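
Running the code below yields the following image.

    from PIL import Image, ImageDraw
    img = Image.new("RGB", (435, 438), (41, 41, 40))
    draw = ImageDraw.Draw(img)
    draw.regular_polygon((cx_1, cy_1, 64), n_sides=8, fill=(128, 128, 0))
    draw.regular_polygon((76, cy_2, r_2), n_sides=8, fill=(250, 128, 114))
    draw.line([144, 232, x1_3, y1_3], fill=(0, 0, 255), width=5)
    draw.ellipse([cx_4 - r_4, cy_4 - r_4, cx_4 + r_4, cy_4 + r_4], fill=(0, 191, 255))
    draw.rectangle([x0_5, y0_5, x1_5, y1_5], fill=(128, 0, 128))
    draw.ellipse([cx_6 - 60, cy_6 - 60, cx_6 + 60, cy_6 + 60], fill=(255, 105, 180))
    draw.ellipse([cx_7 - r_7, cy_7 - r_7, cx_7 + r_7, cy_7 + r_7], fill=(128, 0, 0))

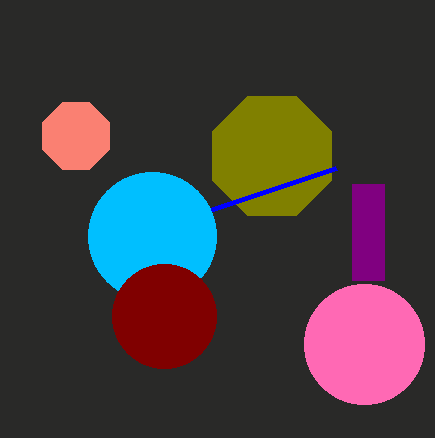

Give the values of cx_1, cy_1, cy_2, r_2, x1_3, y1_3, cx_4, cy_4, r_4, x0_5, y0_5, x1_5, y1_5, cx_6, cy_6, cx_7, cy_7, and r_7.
cx_1 = 272
cy_1 = 156
cy_2 = 136
r_2 = 36
x1_3 = 336
y1_3 = 168
cx_4 = 152
cy_4 = 236
r_4 = 64
x0_5 = 352
y0_5 = 184
x1_5 = 384
y1_5 = 280
cx_6 = 364
cy_6 = 344
cx_7 = 164
cy_7 = 316
r_7 = 52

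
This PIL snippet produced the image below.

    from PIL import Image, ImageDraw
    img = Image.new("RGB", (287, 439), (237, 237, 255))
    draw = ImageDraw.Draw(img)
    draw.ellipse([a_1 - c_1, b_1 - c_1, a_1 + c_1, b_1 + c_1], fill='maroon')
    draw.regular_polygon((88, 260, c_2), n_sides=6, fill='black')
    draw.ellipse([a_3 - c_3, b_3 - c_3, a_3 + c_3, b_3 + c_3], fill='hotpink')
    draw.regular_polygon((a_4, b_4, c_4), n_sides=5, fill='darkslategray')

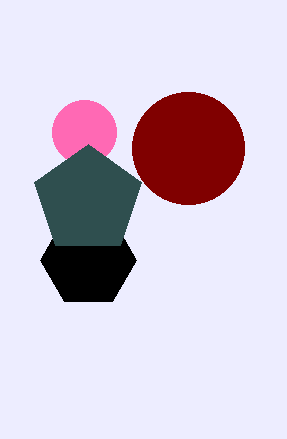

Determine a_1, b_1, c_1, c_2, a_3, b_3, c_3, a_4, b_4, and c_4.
a_1 = 188; b_1 = 148; c_1 = 56; c_2 = 48; a_3 = 84; b_3 = 132; c_3 = 32; a_4 = 88; b_4 = 200; c_4 = 56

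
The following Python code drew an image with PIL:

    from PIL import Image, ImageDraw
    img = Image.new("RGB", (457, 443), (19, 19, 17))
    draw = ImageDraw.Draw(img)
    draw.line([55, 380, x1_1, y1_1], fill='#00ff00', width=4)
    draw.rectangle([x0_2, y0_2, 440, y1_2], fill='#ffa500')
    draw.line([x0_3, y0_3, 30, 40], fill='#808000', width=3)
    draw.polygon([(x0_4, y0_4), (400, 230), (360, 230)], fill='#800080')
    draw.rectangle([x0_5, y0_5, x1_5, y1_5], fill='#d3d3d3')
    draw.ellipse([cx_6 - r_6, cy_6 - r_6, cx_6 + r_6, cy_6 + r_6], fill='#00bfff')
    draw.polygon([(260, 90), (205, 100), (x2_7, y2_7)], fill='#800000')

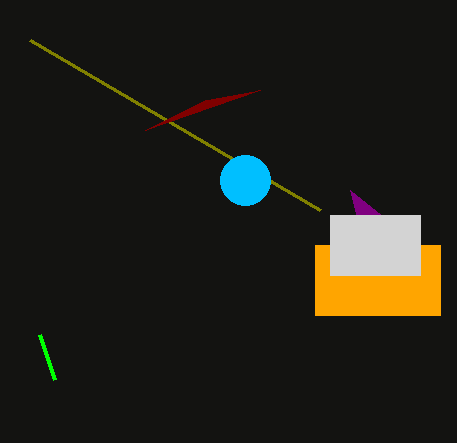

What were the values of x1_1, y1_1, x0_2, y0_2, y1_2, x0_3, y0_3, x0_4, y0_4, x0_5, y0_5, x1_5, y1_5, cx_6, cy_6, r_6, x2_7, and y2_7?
x1_1 = 40
y1_1 = 335
x0_2 = 315
y0_2 = 245
y1_2 = 315
x0_3 = 320
y0_3 = 210
x0_4 = 350
y0_4 = 190
x0_5 = 330
y0_5 = 215
x1_5 = 420
y1_5 = 275
cx_6 = 245
cy_6 = 180
r_6 = 25
x2_7 = 145
y2_7 = 130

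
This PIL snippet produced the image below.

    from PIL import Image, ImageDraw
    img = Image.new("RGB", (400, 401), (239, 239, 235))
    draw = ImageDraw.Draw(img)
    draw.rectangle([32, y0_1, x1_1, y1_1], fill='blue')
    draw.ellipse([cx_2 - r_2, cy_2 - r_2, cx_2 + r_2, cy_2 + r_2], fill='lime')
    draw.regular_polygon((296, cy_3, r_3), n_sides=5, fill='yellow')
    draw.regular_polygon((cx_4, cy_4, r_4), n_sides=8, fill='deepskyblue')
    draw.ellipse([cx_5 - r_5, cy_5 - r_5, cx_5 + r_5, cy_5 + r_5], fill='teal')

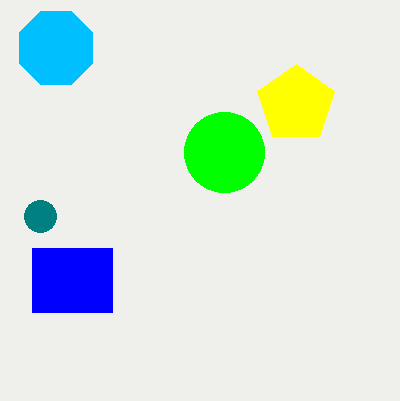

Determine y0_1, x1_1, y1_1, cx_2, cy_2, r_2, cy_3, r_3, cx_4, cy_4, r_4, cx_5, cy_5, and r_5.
y0_1 = 248
x1_1 = 112
y1_1 = 312
cx_2 = 224
cy_2 = 152
r_2 = 40
cy_3 = 104
r_3 = 40
cx_4 = 56
cy_4 = 48
r_4 = 40
cx_5 = 40
cy_5 = 216
r_5 = 16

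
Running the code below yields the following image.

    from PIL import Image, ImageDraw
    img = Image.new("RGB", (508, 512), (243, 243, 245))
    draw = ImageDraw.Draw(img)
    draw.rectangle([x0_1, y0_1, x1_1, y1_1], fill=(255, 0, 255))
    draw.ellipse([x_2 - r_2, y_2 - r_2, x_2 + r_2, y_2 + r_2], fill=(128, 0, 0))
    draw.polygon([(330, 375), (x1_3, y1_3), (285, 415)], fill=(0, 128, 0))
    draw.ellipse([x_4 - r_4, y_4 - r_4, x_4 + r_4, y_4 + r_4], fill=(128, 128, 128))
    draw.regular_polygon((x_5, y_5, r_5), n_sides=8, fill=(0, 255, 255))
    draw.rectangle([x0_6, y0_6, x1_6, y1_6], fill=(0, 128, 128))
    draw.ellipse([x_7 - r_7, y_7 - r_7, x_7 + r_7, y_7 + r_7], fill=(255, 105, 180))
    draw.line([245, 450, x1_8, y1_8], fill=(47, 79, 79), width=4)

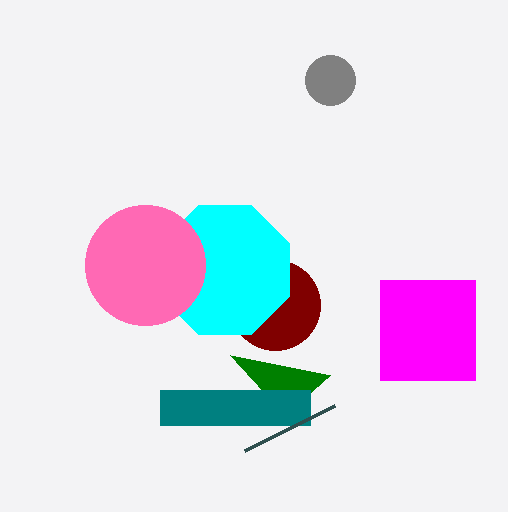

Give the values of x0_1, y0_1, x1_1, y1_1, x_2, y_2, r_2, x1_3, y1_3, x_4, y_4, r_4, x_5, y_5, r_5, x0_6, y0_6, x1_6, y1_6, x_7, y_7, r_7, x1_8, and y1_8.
x0_1 = 380, y0_1 = 280, x1_1 = 475, y1_1 = 380, x_2 = 275, y_2 = 305, r_2 = 45, x1_3 = 230, y1_3 = 355, x_4 = 330, y_4 = 80, r_4 = 25, x_5 = 225, y_5 = 270, r_5 = 70, x0_6 = 160, y0_6 = 390, x1_6 = 310, y1_6 = 425, x_7 = 145, y_7 = 265, r_7 = 60, x1_8 = 335, y1_8 = 405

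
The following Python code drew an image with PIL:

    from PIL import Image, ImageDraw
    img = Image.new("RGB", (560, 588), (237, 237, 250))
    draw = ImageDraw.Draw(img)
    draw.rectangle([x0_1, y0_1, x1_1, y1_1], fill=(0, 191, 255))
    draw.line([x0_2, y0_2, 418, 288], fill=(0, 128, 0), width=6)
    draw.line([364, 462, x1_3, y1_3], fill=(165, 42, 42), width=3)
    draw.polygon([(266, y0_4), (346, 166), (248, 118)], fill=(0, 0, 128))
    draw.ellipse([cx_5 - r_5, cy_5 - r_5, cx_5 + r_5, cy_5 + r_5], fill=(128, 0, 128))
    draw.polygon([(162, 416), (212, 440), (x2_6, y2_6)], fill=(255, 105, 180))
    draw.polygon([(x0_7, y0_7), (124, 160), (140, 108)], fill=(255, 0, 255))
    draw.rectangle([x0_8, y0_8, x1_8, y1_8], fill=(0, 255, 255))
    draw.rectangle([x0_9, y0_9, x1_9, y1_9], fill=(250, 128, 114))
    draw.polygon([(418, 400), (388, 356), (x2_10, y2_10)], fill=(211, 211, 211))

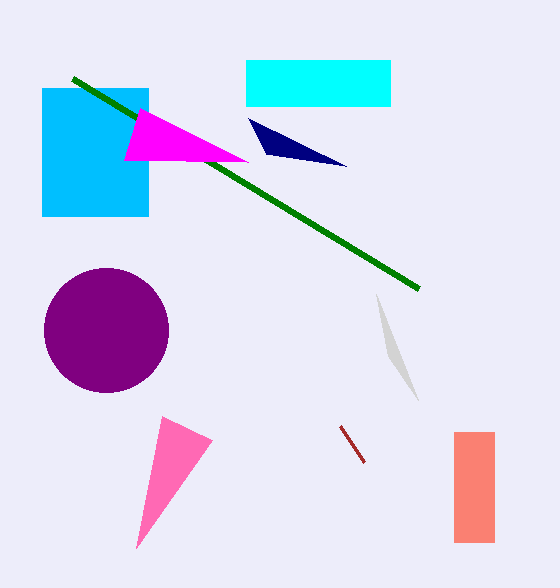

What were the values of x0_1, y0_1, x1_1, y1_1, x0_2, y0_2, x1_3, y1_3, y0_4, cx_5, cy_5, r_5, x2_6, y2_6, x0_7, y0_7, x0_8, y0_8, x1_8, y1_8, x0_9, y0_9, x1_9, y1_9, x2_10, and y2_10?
x0_1 = 42
y0_1 = 88
x1_1 = 148
y1_1 = 216
x0_2 = 72
y0_2 = 78
x1_3 = 340
y1_3 = 426
y0_4 = 154
cx_5 = 106
cy_5 = 330
r_5 = 62
x2_6 = 136
y2_6 = 548
x0_7 = 248
y0_7 = 162
x0_8 = 246
y0_8 = 60
x1_8 = 390
y1_8 = 106
x0_9 = 454
y0_9 = 432
x1_9 = 494
y1_9 = 542
x2_10 = 376
y2_10 = 294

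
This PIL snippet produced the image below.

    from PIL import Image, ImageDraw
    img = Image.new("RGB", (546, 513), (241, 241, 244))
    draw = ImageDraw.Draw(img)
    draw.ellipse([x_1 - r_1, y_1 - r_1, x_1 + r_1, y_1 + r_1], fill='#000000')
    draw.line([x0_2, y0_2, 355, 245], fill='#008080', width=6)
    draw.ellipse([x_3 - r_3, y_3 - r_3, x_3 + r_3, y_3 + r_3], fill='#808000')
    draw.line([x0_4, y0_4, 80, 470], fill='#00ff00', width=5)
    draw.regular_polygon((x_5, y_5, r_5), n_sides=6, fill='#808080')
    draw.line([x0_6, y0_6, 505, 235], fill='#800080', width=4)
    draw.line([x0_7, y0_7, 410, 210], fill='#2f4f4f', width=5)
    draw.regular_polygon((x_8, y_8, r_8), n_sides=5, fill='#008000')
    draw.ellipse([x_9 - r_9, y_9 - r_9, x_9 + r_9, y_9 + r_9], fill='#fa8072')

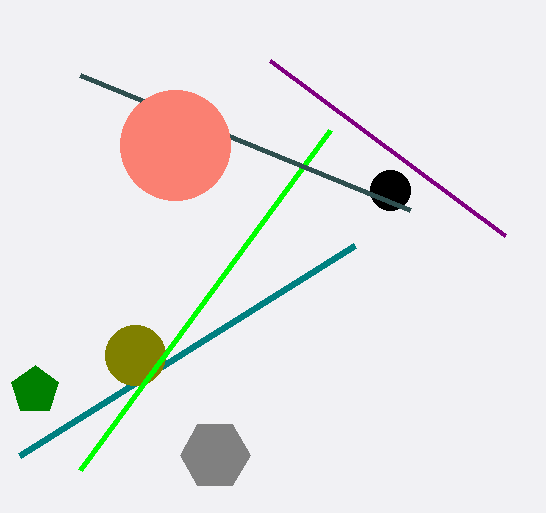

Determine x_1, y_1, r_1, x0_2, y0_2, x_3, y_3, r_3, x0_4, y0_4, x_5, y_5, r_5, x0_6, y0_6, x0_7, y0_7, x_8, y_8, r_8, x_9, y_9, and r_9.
x_1 = 390, y_1 = 190, r_1 = 20, x0_2 = 20, y0_2 = 455, x_3 = 135, y_3 = 355, r_3 = 30, x0_4 = 330, y0_4 = 130, x_5 = 215, y_5 = 455, r_5 = 35, x0_6 = 270, y0_6 = 60, x0_7 = 80, y0_7 = 75, x_8 = 35, y_8 = 390, r_8 = 25, x_9 = 175, y_9 = 145, r_9 = 55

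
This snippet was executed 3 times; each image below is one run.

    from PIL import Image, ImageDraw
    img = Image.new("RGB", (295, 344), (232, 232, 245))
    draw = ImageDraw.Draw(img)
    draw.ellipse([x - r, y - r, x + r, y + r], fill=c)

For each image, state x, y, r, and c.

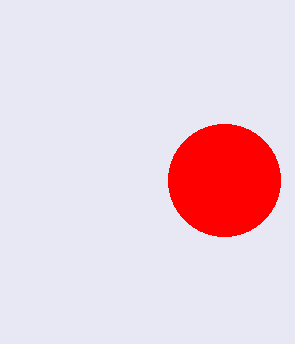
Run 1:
x = 224, y = 180, r = 56, c = 'red'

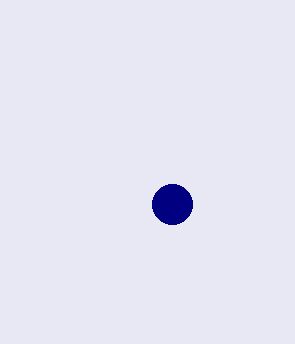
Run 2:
x = 172, y = 204, r = 20, c = 'navy'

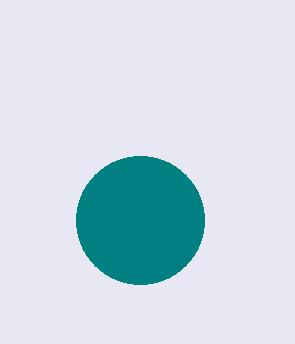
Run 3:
x = 140; y = 220; r = 64; c = 'teal'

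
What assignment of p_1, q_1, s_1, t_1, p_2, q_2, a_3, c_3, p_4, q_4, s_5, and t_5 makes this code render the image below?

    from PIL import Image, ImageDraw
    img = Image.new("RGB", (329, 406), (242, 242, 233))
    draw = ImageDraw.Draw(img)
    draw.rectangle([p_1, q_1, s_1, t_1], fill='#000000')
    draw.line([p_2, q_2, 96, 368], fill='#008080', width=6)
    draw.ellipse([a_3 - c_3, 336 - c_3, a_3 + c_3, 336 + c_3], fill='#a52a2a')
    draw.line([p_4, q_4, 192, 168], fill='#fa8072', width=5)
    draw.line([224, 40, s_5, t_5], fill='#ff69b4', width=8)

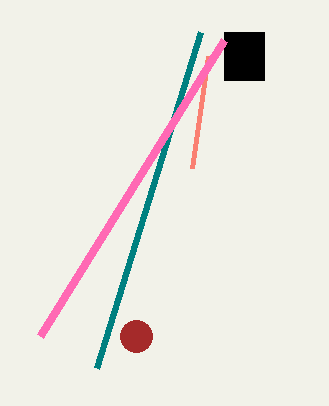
p_1 = 224, q_1 = 32, s_1 = 264, t_1 = 80, p_2 = 200, q_2 = 32, a_3 = 136, c_3 = 16, p_4 = 208, q_4 = 56, s_5 = 40, t_5 = 336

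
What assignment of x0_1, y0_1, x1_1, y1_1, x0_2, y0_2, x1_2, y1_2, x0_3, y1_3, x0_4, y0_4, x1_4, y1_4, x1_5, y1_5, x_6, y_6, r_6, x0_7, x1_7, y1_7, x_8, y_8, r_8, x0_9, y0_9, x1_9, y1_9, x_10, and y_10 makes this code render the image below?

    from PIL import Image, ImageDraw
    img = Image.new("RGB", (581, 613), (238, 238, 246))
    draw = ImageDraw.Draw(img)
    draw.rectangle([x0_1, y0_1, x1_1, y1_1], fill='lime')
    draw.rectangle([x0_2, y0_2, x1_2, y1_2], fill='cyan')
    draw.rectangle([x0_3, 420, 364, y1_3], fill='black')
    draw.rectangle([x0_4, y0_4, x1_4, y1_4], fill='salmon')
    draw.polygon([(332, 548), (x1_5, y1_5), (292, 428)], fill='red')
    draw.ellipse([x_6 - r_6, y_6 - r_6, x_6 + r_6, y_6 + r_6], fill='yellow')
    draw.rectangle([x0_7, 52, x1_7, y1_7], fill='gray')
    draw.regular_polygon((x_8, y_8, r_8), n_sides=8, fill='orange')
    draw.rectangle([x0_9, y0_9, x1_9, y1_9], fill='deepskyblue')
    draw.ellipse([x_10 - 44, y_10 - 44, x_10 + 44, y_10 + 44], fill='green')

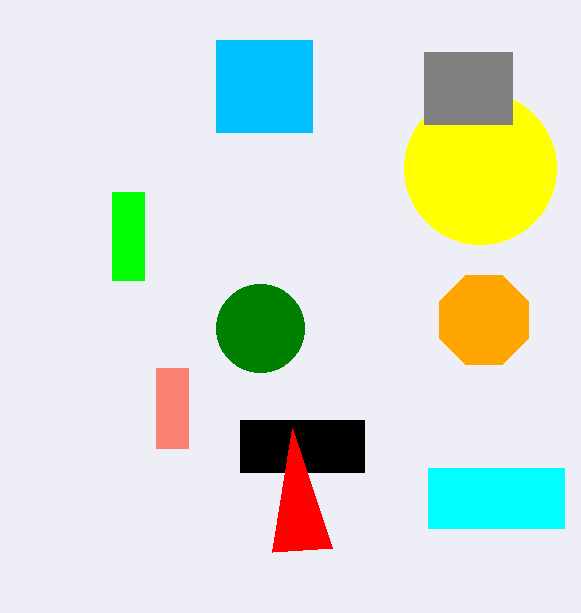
x0_1 = 112, y0_1 = 192, x1_1 = 144, y1_1 = 280, x0_2 = 428, y0_2 = 468, x1_2 = 564, y1_2 = 528, x0_3 = 240, y1_3 = 472, x0_4 = 156, y0_4 = 368, x1_4 = 188, y1_4 = 448, x1_5 = 272, y1_5 = 552, x_6 = 480, y_6 = 168, r_6 = 76, x0_7 = 424, x1_7 = 512, y1_7 = 124, x_8 = 484, y_8 = 320, r_8 = 48, x0_9 = 216, y0_9 = 40, x1_9 = 312, y1_9 = 132, x_10 = 260, y_10 = 328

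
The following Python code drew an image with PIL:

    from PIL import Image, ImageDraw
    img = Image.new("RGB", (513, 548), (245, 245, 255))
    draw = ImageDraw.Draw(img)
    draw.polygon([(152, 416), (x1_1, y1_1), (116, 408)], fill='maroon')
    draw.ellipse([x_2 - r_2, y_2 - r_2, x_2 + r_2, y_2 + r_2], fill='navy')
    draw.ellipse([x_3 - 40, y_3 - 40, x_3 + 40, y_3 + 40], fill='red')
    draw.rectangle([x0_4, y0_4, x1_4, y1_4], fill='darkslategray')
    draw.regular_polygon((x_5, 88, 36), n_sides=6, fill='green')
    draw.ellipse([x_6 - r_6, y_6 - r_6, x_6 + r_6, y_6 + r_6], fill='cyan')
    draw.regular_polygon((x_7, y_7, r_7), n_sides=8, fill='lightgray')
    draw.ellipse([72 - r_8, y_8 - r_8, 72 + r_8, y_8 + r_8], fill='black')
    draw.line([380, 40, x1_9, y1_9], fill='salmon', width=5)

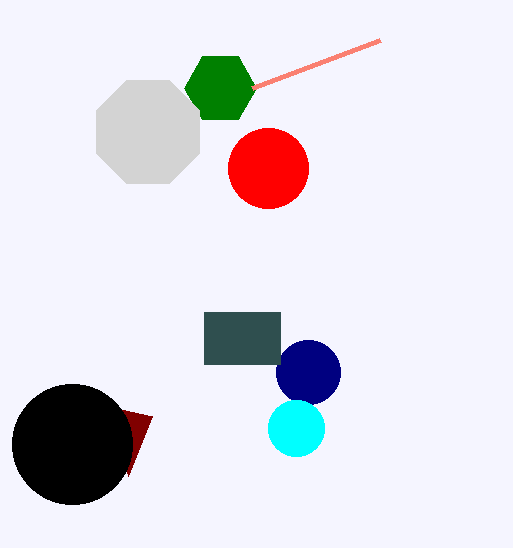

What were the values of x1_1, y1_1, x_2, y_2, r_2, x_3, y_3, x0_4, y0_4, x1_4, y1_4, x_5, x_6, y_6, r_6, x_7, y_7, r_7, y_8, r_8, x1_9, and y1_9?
x1_1 = 128; y1_1 = 476; x_2 = 308; y_2 = 372; r_2 = 32; x_3 = 268; y_3 = 168; x0_4 = 204; y0_4 = 312; x1_4 = 280; y1_4 = 364; x_5 = 220; x_6 = 296; y_6 = 428; r_6 = 28; x_7 = 148; y_7 = 132; r_7 = 56; y_8 = 444; r_8 = 60; x1_9 = 252; y1_9 = 88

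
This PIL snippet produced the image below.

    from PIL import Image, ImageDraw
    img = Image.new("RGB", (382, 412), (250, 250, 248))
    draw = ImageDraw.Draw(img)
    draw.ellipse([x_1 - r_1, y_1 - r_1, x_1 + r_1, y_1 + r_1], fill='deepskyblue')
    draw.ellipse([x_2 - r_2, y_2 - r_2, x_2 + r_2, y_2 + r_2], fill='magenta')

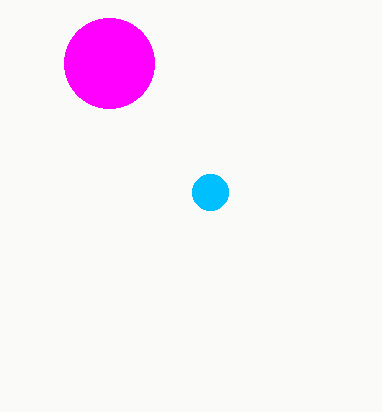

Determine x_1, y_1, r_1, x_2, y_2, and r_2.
x_1 = 210
y_1 = 192
r_1 = 18
x_2 = 109
y_2 = 63
r_2 = 45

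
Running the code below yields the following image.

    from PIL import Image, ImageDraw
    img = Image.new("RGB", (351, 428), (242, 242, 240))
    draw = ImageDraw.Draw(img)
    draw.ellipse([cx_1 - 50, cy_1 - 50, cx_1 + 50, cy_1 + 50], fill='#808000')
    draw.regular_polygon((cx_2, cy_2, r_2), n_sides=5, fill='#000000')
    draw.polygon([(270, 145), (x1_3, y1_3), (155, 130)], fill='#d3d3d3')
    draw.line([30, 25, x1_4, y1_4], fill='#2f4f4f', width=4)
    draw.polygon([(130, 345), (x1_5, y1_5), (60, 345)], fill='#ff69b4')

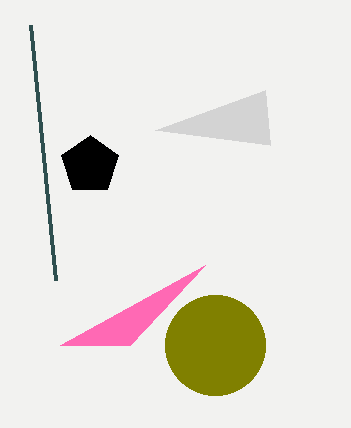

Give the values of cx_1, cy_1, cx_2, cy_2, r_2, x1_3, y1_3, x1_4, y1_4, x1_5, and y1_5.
cx_1 = 215, cy_1 = 345, cx_2 = 90, cy_2 = 165, r_2 = 30, x1_3 = 265, y1_3 = 90, x1_4 = 55, y1_4 = 280, x1_5 = 205, y1_5 = 265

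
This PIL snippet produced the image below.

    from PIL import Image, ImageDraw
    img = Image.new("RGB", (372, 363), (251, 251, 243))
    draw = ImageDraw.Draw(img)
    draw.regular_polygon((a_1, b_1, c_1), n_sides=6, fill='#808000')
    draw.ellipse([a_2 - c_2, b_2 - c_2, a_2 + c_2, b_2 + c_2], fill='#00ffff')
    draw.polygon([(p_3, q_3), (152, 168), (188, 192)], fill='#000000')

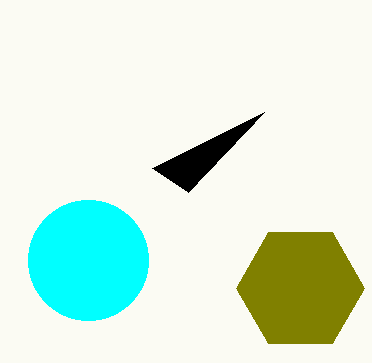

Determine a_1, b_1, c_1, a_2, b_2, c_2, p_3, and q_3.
a_1 = 300; b_1 = 288; c_1 = 64; a_2 = 88; b_2 = 260; c_2 = 60; p_3 = 264; q_3 = 112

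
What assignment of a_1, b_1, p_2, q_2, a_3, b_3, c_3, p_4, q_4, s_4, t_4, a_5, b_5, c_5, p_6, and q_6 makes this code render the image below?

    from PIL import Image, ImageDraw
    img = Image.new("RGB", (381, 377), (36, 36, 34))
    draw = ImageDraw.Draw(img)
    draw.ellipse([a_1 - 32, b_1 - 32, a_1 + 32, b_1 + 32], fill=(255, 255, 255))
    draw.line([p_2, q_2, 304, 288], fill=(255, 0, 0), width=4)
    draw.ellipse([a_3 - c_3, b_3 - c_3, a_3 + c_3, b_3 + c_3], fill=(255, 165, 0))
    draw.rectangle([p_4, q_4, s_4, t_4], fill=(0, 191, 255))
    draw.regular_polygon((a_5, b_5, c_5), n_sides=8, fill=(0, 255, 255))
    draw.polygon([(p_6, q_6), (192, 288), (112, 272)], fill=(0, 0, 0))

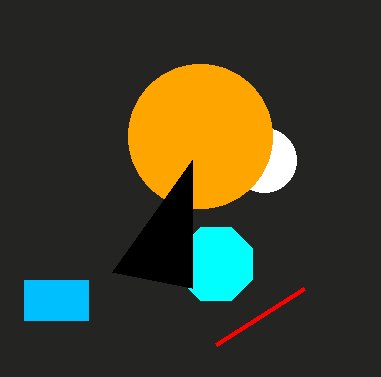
a_1 = 264; b_1 = 160; p_2 = 216; q_2 = 344; a_3 = 200; b_3 = 136; c_3 = 72; p_4 = 24; q_4 = 280; s_4 = 88; t_4 = 320; a_5 = 216; b_5 = 264; c_5 = 40; p_6 = 192; q_6 = 160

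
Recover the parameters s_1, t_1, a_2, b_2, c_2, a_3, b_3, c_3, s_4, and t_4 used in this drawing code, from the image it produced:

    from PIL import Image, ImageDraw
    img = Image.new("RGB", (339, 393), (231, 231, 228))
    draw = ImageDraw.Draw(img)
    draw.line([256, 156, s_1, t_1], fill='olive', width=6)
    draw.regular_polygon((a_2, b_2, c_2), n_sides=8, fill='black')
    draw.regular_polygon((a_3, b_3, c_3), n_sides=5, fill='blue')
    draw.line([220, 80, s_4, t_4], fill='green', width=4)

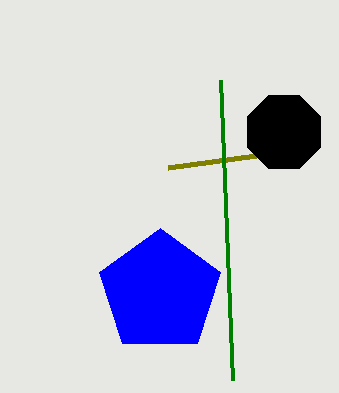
s_1 = 168; t_1 = 168; a_2 = 284; b_2 = 132; c_2 = 40; a_3 = 160; b_3 = 292; c_3 = 64; s_4 = 232; t_4 = 380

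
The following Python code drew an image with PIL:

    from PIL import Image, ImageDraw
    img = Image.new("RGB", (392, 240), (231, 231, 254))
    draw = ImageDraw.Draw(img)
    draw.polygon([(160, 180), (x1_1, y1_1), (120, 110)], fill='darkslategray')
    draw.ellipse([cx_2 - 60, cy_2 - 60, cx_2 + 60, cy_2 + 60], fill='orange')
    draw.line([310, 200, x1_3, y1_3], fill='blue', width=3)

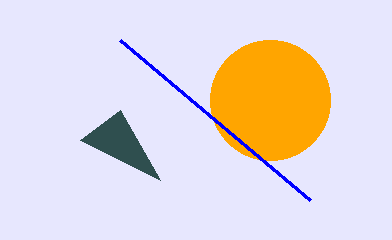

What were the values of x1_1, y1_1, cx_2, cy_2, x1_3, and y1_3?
x1_1 = 80
y1_1 = 140
cx_2 = 270
cy_2 = 100
x1_3 = 120
y1_3 = 40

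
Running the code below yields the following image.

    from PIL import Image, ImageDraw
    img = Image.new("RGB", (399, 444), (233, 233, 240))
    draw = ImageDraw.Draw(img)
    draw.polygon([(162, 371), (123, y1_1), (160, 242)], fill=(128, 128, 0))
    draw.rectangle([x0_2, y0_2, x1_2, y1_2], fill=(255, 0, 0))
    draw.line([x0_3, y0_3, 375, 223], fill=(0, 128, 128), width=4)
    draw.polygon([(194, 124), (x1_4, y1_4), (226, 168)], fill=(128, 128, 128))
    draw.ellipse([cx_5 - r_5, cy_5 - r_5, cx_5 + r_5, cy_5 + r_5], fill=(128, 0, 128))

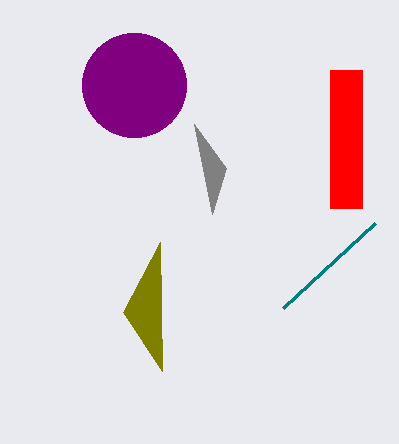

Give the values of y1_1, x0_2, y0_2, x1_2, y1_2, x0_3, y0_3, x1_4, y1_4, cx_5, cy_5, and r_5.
y1_1 = 312, x0_2 = 330, y0_2 = 70, x1_2 = 362, y1_2 = 208, x0_3 = 283, y0_3 = 308, x1_4 = 212, y1_4 = 214, cx_5 = 134, cy_5 = 85, r_5 = 52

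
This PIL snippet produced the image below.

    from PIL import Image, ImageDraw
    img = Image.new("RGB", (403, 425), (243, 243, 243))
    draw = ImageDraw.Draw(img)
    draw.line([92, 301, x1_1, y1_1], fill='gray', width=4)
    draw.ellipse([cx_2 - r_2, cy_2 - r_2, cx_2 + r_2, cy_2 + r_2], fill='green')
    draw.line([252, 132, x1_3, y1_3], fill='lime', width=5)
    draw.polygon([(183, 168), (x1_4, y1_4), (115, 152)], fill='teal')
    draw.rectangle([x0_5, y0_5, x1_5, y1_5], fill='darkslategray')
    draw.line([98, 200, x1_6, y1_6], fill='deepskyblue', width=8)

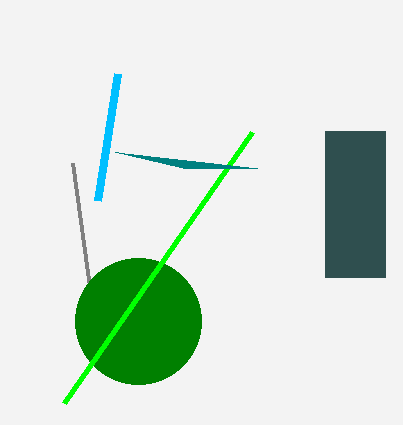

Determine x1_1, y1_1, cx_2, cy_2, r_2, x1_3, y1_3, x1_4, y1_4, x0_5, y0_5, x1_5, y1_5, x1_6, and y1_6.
x1_1 = 73
y1_1 = 163
cx_2 = 138
cy_2 = 321
r_2 = 63
x1_3 = 64
y1_3 = 403
x1_4 = 257
y1_4 = 168
x0_5 = 325
y0_5 = 131
x1_5 = 385
y1_5 = 277
x1_6 = 118
y1_6 = 73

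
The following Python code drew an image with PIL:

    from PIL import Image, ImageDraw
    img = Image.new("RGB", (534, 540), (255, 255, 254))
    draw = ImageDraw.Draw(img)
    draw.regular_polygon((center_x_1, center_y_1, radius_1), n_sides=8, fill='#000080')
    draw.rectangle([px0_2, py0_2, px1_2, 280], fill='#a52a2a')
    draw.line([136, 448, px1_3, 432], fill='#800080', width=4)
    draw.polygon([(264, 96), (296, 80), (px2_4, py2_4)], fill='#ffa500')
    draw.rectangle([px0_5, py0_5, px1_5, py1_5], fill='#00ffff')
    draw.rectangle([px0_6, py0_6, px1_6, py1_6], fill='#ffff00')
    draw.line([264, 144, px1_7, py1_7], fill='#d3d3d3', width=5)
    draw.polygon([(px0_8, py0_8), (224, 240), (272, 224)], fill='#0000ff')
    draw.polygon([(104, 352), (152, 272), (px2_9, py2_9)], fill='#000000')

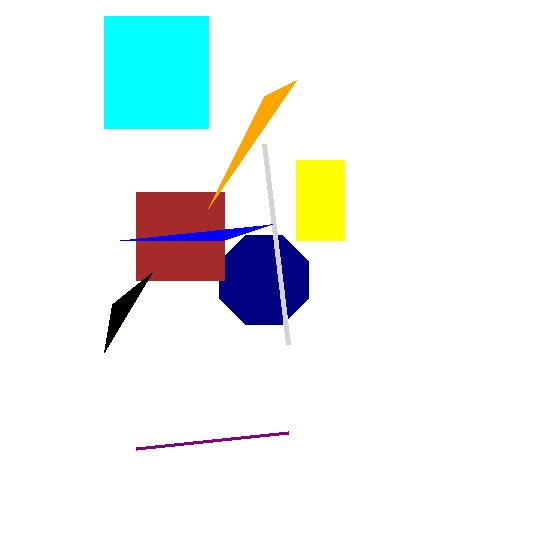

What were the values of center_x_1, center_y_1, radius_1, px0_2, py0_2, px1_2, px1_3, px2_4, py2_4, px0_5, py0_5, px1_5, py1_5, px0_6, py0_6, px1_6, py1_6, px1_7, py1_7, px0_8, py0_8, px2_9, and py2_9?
center_x_1 = 264
center_y_1 = 280
radius_1 = 48
px0_2 = 136
py0_2 = 192
px1_2 = 224
px1_3 = 288
px2_4 = 208
py2_4 = 208
px0_5 = 104
py0_5 = 16
px1_5 = 208
py1_5 = 128
px0_6 = 296
py0_6 = 160
px1_6 = 344
py1_6 = 240
px1_7 = 288
py1_7 = 344
px0_8 = 120
py0_8 = 240
px2_9 = 112
py2_9 = 304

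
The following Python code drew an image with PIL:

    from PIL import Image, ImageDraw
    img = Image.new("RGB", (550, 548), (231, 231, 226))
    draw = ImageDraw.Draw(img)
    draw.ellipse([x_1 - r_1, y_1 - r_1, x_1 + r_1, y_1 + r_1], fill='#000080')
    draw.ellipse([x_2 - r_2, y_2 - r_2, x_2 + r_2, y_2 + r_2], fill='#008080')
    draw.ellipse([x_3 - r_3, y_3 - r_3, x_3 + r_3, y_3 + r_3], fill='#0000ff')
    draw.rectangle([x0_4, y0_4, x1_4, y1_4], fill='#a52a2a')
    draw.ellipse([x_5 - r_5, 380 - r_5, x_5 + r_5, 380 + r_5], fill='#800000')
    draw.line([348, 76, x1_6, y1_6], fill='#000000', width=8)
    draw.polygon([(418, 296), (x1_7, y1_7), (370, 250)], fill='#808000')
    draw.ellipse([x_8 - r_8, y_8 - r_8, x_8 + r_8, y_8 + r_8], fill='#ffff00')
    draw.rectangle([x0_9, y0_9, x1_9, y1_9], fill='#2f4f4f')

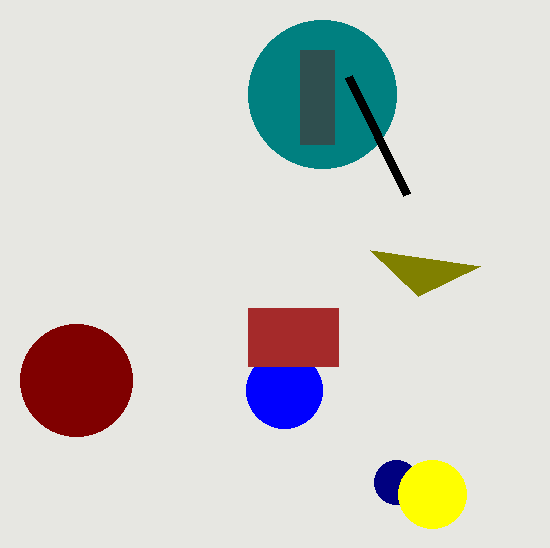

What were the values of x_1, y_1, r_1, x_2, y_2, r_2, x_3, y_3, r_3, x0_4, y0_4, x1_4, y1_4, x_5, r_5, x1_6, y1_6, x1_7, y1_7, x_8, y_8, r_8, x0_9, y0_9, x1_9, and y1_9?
x_1 = 396; y_1 = 482; r_1 = 22; x_2 = 322; y_2 = 94; r_2 = 74; x_3 = 284; y_3 = 390; r_3 = 38; x0_4 = 248; y0_4 = 308; x1_4 = 338; y1_4 = 366; x_5 = 76; r_5 = 56; x1_6 = 406; y1_6 = 194; x1_7 = 480; y1_7 = 266; x_8 = 432; y_8 = 494; r_8 = 34; x0_9 = 300; y0_9 = 50; x1_9 = 334; y1_9 = 144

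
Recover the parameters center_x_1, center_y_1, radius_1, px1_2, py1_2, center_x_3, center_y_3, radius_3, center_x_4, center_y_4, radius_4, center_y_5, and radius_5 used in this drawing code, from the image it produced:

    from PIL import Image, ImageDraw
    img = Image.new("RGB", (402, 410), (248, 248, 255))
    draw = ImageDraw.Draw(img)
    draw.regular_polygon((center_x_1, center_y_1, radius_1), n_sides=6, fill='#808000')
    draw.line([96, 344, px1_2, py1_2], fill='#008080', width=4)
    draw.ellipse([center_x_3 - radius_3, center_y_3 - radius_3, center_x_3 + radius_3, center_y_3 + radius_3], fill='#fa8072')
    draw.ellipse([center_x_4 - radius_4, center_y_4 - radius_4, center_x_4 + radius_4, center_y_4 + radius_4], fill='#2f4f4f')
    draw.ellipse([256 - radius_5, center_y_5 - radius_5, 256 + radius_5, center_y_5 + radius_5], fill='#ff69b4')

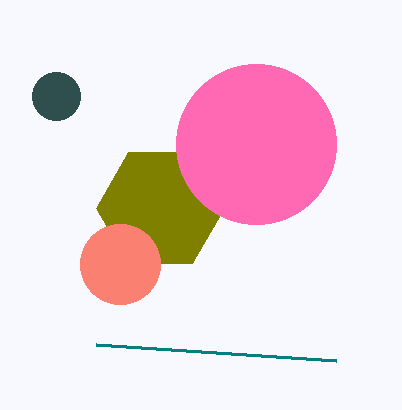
center_x_1 = 160
center_y_1 = 208
radius_1 = 64
px1_2 = 336
py1_2 = 360
center_x_3 = 120
center_y_3 = 264
radius_3 = 40
center_x_4 = 56
center_y_4 = 96
radius_4 = 24
center_y_5 = 144
radius_5 = 80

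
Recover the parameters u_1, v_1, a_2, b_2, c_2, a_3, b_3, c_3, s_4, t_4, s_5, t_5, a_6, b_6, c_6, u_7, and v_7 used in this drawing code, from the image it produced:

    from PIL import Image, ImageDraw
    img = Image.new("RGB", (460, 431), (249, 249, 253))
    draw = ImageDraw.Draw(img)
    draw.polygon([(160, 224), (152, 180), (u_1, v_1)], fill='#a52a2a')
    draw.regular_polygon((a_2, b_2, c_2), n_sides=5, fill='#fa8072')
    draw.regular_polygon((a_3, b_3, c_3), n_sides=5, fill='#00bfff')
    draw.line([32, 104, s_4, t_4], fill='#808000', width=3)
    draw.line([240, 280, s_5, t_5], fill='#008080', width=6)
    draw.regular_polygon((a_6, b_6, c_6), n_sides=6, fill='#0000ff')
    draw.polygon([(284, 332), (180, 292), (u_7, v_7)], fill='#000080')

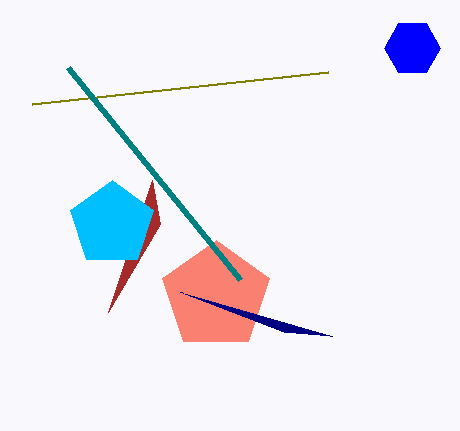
u_1 = 108
v_1 = 312
a_2 = 216
b_2 = 296
c_2 = 56
a_3 = 112
b_3 = 224
c_3 = 44
s_4 = 328
t_4 = 72
s_5 = 68
t_5 = 68
a_6 = 412
b_6 = 48
c_6 = 28
u_7 = 332
v_7 = 336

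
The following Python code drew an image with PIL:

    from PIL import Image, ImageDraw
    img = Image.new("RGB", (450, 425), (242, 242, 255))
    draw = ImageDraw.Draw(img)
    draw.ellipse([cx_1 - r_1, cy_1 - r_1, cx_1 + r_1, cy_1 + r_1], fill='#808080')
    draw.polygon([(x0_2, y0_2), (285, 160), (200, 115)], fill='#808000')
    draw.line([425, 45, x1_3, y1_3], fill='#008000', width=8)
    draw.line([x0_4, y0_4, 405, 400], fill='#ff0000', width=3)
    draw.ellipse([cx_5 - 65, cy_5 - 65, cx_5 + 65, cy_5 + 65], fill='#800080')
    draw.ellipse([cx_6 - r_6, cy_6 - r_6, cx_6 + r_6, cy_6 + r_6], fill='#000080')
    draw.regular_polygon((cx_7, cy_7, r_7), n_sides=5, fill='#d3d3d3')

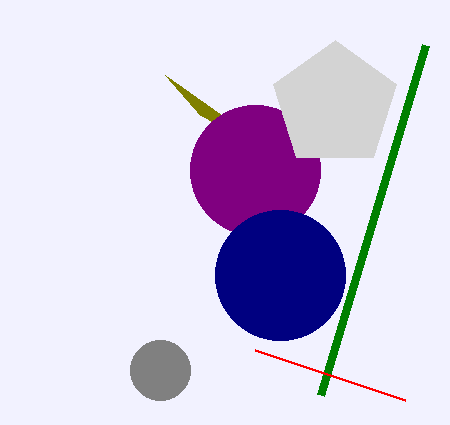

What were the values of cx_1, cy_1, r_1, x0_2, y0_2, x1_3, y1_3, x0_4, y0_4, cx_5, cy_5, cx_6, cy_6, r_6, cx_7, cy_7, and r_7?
cx_1 = 160, cy_1 = 370, r_1 = 30, x0_2 = 165, y0_2 = 75, x1_3 = 320, y1_3 = 395, x0_4 = 255, y0_4 = 350, cx_5 = 255, cy_5 = 170, cx_6 = 280, cy_6 = 275, r_6 = 65, cx_7 = 335, cy_7 = 105, r_7 = 65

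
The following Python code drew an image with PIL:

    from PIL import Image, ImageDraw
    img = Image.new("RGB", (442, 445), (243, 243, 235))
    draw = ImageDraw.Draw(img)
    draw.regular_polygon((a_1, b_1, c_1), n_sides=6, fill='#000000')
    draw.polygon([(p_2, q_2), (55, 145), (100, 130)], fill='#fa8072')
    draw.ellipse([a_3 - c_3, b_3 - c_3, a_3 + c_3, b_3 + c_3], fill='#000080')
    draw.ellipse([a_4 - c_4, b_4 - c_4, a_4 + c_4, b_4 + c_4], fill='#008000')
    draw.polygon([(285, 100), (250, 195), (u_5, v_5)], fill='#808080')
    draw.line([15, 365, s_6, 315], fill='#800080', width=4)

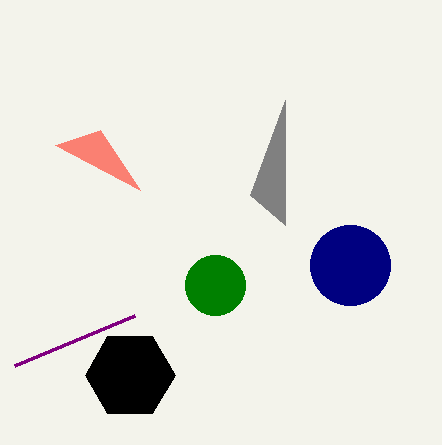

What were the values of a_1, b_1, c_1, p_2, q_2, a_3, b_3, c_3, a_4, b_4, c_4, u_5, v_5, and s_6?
a_1 = 130; b_1 = 375; c_1 = 45; p_2 = 140; q_2 = 190; a_3 = 350; b_3 = 265; c_3 = 40; a_4 = 215; b_4 = 285; c_4 = 30; u_5 = 285; v_5 = 225; s_6 = 135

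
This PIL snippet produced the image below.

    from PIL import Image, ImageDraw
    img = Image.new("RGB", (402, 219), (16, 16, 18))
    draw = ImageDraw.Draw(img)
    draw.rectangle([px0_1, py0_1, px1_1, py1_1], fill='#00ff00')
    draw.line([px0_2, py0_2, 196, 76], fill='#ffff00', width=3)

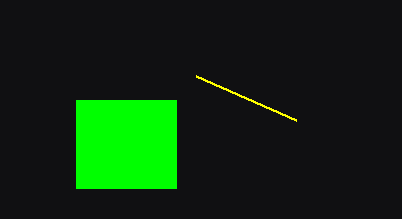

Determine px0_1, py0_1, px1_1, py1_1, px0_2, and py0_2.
px0_1 = 76, py0_1 = 100, px1_1 = 176, py1_1 = 188, px0_2 = 296, py0_2 = 120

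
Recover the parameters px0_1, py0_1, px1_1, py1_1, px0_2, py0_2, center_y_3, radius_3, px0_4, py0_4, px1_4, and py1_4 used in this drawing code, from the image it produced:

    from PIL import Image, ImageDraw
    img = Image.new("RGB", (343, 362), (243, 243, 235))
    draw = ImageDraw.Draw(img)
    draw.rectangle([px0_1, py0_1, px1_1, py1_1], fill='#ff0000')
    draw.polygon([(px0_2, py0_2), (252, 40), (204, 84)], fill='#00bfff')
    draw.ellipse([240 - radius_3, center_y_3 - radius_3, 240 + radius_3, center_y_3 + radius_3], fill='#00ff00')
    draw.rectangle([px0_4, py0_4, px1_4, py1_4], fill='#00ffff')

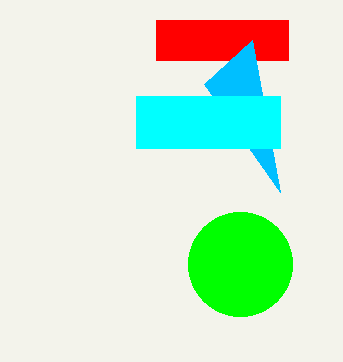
px0_1 = 156, py0_1 = 20, px1_1 = 288, py1_1 = 60, px0_2 = 280, py0_2 = 192, center_y_3 = 264, radius_3 = 52, px0_4 = 136, py0_4 = 96, px1_4 = 280, py1_4 = 148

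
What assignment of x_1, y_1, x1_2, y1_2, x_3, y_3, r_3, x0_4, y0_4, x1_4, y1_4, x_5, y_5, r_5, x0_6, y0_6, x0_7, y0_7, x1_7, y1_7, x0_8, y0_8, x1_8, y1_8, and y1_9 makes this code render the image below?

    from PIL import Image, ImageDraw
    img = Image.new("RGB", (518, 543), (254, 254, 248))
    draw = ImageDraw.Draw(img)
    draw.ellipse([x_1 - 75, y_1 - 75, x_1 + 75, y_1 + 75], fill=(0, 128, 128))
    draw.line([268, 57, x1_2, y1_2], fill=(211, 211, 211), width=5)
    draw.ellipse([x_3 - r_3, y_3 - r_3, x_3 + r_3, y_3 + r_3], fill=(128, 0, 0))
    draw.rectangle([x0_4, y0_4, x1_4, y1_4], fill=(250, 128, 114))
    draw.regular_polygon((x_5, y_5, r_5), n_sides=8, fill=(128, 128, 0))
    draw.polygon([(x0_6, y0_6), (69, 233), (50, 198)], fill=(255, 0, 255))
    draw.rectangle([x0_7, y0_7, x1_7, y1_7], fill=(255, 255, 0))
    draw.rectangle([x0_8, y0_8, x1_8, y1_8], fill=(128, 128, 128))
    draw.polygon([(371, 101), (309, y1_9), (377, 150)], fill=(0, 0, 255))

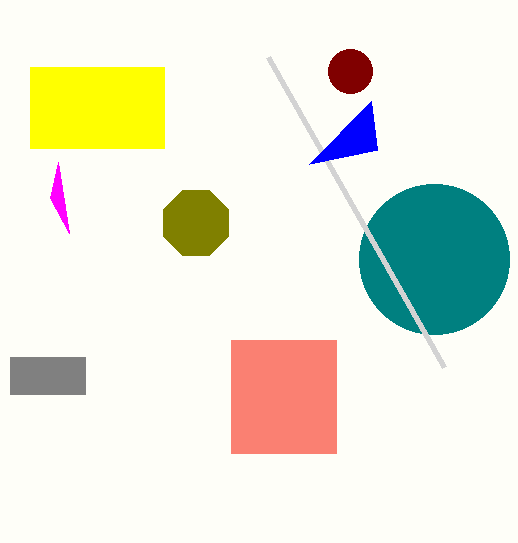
x_1 = 434; y_1 = 259; x1_2 = 444; y1_2 = 367; x_3 = 350; y_3 = 71; r_3 = 22; x0_4 = 231; y0_4 = 340; x1_4 = 336; y1_4 = 453; x_5 = 196; y_5 = 223; r_5 = 35; x0_6 = 58; y0_6 = 162; x0_7 = 30; y0_7 = 67; x1_7 = 164; y1_7 = 148; x0_8 = 10; y0_8 = 357; x1_8 = 85; y1_8 = 394; y1_9 = 164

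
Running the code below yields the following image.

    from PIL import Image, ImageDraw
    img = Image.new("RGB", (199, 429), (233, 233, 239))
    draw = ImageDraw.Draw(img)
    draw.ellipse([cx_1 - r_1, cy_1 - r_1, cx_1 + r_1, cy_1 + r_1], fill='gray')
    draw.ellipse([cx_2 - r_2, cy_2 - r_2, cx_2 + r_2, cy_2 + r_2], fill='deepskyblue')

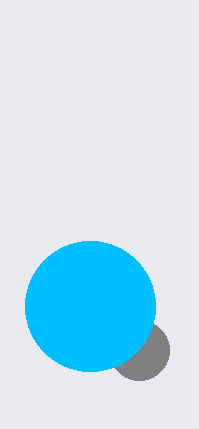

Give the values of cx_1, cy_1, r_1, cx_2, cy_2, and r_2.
cx_1 = 139
cy_1 = 350
r_1 = 30
cx_2 = 90
cy_2 = 306
r_2 = 65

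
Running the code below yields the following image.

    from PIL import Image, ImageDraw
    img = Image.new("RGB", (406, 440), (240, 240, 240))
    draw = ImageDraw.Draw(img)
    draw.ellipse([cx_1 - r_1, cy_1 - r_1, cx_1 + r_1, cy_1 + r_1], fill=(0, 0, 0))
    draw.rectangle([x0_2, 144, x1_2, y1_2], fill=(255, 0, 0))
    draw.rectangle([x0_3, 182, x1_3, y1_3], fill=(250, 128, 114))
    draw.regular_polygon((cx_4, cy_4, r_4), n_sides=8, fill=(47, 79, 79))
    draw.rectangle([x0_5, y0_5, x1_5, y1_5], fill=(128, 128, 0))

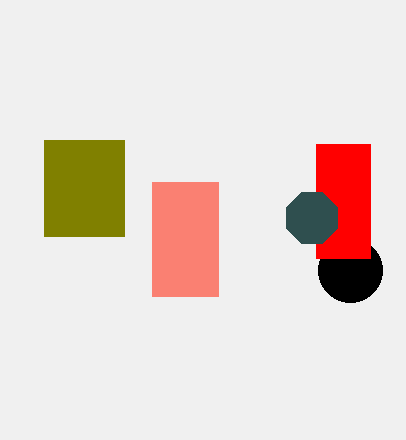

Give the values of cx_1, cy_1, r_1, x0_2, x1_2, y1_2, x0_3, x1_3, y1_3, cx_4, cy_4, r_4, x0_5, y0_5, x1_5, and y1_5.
cx_1 = 350; cy_1 = 270; r_1 = 32; x0_2 = 316; x1_2 = 370; y1_2 = 258; x0_3 = 152; x1_3 = 218; y1_3 = 296; cx_4 = 312; cy_4 = 218; r_4 = 28; x0_5 = 44; y0_5 = 140; x1_5 = 124; y1_5 = 236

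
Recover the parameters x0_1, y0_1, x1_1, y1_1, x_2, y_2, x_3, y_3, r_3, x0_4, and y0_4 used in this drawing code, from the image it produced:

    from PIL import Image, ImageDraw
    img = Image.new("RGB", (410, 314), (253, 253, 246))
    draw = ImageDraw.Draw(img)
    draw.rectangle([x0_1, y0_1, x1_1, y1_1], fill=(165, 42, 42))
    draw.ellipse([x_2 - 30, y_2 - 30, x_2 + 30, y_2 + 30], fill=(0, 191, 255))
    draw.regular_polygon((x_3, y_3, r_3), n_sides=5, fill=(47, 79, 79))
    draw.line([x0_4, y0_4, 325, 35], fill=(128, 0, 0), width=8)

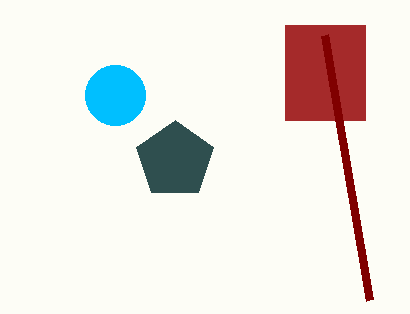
x0_1 = 285, y0_1 = 25, x1_1 = 365, y1_1 = 120, x_2 = 115, y_2 = 95, x_3 = 175, y_3 = 160, r_3 = 40, x0_4 = 370, y0_4 = 300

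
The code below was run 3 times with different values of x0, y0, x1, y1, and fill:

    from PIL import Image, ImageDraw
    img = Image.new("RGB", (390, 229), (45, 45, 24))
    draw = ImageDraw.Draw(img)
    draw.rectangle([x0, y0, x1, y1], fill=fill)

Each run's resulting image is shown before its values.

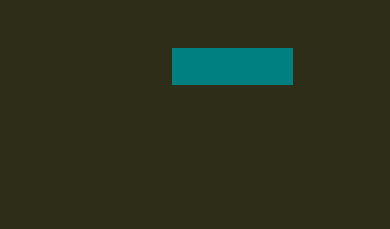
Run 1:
x0 = 172; y0 = 48; x1 = 292; y1 = 84; fill = 'teal'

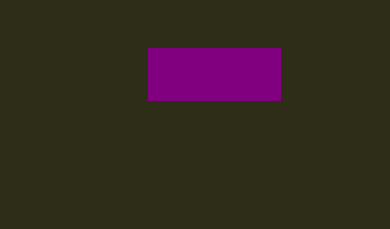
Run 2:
x0 = 148
y0 = 48
x1 = 280
y1 = 100
fill = 'purple'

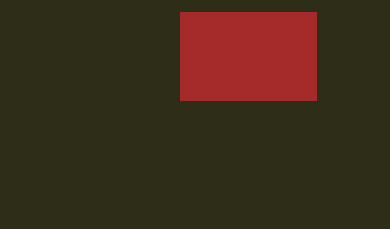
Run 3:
x0 = 180
y0 = 12
x1 = 316
y1 = 100
fill = 'brown'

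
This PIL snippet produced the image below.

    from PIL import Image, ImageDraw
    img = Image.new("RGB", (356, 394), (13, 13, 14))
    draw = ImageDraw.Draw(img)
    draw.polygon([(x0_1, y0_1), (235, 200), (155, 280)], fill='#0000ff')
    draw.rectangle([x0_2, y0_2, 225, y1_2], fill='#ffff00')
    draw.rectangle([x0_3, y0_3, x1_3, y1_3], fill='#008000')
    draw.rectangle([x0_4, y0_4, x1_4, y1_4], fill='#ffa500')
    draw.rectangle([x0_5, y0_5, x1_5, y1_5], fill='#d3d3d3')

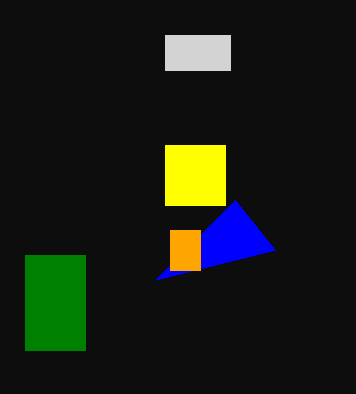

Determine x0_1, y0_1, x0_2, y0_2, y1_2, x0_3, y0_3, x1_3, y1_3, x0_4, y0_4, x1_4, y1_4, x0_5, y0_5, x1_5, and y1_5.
x0_1 = 275; y0_1 = 250; x0_2 = 165; y0_2 = 145; y1_2 = 205; x0_3 = 25; y0_3 = 255; x1_3 = 85; y1_3 = 350; x0_4 = 170; y0_4 = 230; x1_4 = 200; y1_4 = 270; x0_5 = 165; y0_5 = 35; x1_5 = 230; y1_5 = 70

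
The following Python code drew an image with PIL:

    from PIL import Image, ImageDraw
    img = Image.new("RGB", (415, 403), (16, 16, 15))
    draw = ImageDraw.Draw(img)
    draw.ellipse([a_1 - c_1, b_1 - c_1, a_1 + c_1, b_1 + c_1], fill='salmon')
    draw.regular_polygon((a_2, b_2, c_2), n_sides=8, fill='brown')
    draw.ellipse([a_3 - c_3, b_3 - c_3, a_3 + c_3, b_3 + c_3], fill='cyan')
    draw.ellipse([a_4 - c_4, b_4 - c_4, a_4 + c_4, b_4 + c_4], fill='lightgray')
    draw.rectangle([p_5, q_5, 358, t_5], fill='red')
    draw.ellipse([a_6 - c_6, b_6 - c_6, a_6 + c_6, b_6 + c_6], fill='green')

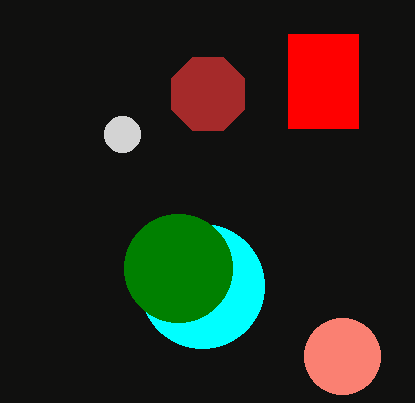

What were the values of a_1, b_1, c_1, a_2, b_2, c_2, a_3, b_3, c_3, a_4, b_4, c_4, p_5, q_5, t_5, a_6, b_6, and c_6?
a_1 = 342
b_1 = 356
c_1 = 38
a_2 = 208
b_2 = 94
c_2 = 40
a_3 = 202
b_3 = 286
c_3 = 62
a_4 = 122
b_4 = 134
c_4 = 18
p_5 = 288
q_5 = 34
t_5 = 128
a_6 = 178
b_6 = 268
c_6 = 54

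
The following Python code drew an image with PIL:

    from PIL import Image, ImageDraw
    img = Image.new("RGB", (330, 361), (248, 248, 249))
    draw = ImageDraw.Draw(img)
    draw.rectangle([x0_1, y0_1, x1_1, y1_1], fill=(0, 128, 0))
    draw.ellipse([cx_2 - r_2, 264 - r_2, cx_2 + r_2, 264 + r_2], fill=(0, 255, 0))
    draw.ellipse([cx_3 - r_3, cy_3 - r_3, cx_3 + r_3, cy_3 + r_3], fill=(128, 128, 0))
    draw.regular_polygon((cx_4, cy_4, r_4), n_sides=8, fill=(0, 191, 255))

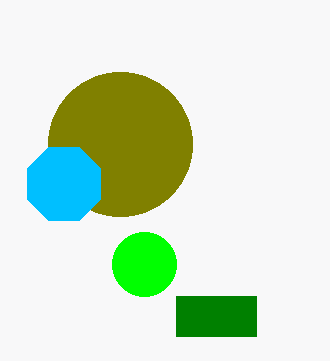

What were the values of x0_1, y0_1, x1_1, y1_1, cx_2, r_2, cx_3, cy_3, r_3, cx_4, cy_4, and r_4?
x0_1 = 176, y0_1 = 296, x1_1 = 256, y1_1 = 336, cx_2 = 144, r_2 = 32, cx_3 = 120, cy_3 = 144, r_3 = 72, cx_4 = 64, cy_4 = 184, r_4 = 40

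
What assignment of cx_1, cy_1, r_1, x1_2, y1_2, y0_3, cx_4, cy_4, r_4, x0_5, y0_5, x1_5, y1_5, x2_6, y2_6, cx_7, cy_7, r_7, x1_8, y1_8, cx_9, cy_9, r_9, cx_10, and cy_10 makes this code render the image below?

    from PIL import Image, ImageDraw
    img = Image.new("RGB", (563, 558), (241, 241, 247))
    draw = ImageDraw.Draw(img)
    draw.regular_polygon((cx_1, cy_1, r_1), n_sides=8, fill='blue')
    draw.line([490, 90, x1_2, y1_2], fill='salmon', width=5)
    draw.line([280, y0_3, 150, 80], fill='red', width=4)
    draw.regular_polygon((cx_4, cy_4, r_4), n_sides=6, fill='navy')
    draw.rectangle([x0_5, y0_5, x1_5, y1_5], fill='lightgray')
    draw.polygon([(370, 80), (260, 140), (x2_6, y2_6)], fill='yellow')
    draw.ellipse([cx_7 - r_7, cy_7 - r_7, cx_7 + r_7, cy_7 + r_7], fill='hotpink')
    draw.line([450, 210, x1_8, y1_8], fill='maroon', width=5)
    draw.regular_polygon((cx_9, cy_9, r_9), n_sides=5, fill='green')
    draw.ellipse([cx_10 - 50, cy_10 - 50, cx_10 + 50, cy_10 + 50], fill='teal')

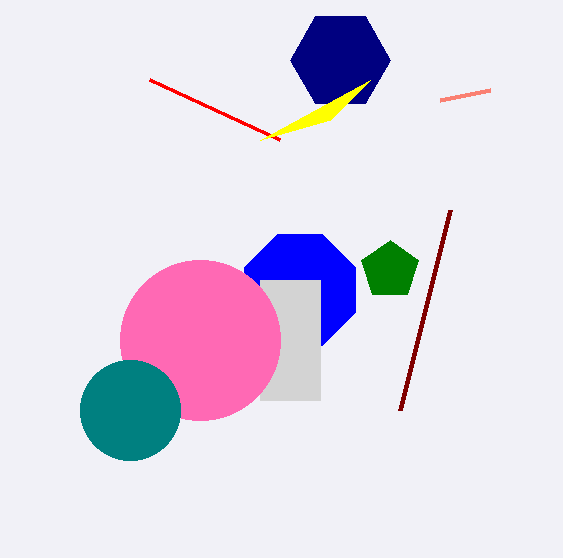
cx_1 = 300, cy_1 = 290, r_1 = 60, x1_2 = 440, y1_2 = 100, y0_3 = 140, cx_4 = 340, cy_4 = 60, r_4 = 50, x0_5 = 260, y0_5 = 280, x1_5 = 320, y1_5 = 400, x2_6 = 330, y2_6 = 120, cx_7 = 200, cy_7 = 340, r_7 = 80, x1_8 = 400, y1_8 = 410, cx_9 = 390, cy_9 = 270, r_9 = 30, cx_10 = 130, cy_10 = 410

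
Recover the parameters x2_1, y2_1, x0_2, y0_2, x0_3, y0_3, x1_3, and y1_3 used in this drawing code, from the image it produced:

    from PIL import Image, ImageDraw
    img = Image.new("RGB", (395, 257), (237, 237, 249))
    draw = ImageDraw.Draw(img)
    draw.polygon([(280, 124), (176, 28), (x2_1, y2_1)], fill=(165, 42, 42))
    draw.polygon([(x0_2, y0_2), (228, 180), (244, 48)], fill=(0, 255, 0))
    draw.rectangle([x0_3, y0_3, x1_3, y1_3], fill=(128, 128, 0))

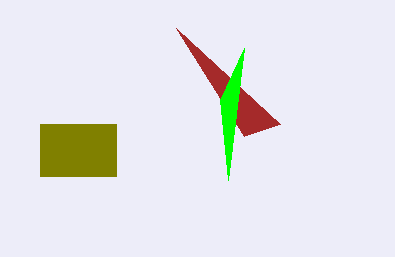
x2_1 = 244
y2_1 = 136
x0_2 = 220
y0_2 = 100
x0_3 = 40
y0_3 = 124
x1_3 = 116
y1_3 = 176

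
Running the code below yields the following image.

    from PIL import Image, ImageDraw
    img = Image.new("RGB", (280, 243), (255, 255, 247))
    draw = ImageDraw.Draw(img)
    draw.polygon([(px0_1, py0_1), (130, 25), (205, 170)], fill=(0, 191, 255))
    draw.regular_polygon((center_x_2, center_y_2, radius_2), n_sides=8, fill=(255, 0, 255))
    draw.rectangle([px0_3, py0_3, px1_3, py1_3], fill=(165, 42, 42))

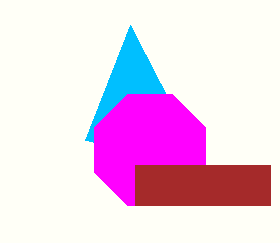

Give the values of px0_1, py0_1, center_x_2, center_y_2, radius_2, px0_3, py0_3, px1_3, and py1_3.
px0_1 = 85; py0_1 = 140; center_x_2 = 150; center_y_2 = 150; radius_2 = 60; px0_3 = 135; py0_3 = 165; px1_3 = 270; py1_3 = 205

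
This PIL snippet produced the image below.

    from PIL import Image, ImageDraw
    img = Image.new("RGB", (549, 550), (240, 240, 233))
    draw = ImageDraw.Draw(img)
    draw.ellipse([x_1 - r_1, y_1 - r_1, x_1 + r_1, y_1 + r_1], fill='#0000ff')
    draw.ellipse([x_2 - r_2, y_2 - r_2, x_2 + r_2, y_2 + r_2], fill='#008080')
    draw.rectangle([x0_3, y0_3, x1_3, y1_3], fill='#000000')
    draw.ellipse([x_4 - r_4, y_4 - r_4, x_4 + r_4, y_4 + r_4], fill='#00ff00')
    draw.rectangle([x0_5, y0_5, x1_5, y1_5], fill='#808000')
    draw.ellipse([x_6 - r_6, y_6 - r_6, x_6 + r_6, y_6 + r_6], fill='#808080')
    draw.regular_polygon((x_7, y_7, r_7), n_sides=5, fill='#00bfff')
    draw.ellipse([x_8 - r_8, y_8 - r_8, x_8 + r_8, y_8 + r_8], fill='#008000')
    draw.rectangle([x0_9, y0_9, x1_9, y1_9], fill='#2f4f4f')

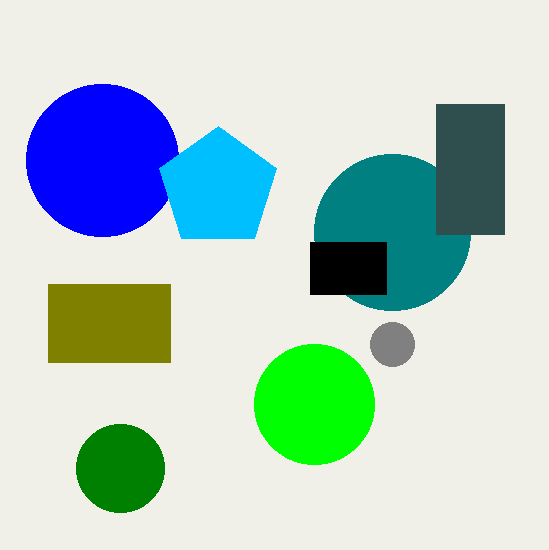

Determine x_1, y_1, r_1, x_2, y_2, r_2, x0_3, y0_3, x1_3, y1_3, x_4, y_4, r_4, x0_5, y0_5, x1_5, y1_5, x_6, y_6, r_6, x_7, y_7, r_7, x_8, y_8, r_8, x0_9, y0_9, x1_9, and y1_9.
x_1 = 102
y_1 = 160
r_1 = 76
x_2 = 392
y_2 = 232
r_2 = 78
x0_3 = 310
y0_3 = 242
x1_3 = 386
y1_3 = 294
x_4 = 314
y_4 = 404
r_4 = 60
x0_5 = 48
y0_5 = 284
x1_5 = 170
y1_5 = 362
x_6 = 392
y_6 = 344
r_6 = 22
x_7 = 218
y_7 = 188
r_7 = 62
x_8 = 120
y_8 = 468
r_8 = 44
x0_9 = 436
y0_9 = 104
x1_9 = 504
y1_9 = 234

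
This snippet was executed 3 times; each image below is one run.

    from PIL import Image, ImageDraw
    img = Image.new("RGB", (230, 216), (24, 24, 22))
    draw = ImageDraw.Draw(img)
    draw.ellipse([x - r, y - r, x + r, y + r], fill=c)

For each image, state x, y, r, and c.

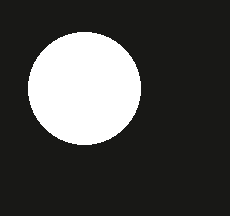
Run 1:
x = 84; y = 88; r = 56; c = 'white'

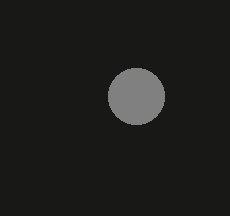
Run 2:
x = 136
y = 96
r = 28
c = 'gray'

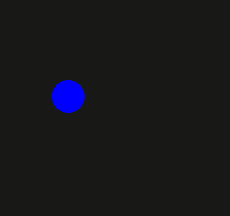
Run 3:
x = 68
y = 96
r = 16
c = 'blue'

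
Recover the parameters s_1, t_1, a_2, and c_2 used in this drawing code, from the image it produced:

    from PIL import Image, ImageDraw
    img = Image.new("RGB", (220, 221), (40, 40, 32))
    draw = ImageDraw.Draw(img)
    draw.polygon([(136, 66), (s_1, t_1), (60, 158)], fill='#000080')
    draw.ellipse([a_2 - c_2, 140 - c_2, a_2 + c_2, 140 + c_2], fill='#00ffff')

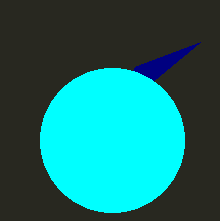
s_1 = 200
t_1 = 42
a_2 = 112
c_2 = 72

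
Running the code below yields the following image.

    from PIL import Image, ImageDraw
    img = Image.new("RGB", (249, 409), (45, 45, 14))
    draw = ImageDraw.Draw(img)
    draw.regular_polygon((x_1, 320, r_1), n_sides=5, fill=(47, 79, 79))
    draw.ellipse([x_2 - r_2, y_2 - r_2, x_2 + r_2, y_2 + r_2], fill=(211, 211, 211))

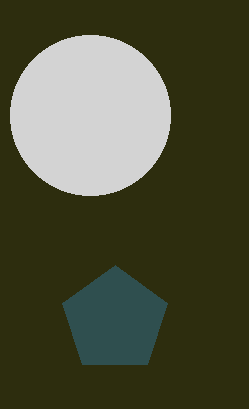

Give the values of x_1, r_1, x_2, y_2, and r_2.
x_1 = 115, r_1 = 55, x_2 = 90, y_2 = 115, r_2 = 80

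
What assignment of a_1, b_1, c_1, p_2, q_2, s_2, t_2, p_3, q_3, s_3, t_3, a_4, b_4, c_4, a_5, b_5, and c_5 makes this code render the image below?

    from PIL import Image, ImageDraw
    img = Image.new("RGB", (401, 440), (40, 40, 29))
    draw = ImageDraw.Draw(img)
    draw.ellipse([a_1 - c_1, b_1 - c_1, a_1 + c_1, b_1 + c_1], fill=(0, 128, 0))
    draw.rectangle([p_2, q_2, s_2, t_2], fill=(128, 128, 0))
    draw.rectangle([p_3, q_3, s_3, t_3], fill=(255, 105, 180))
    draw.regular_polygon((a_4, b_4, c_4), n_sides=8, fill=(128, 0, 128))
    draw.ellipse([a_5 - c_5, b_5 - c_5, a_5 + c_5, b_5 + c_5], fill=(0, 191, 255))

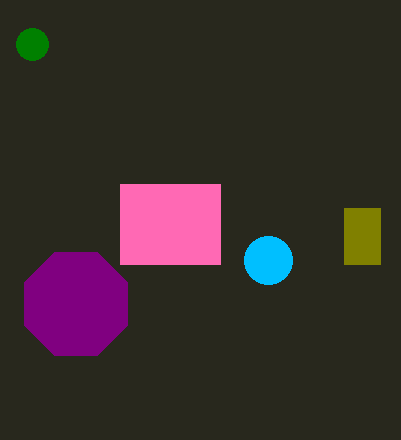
a_1 = 32, b_1 = 44, c_1 = 16, p_2 = 344, q_2 = 208, s_2 = 380, t_2 = 264, p_3 = 120, q_3 = 184, s_3 = 220, t_3 = 264, a_4 = 76, b_4 = 304, c_4 = 56, a_5 = 268, b_5 = 260, c_5 = 24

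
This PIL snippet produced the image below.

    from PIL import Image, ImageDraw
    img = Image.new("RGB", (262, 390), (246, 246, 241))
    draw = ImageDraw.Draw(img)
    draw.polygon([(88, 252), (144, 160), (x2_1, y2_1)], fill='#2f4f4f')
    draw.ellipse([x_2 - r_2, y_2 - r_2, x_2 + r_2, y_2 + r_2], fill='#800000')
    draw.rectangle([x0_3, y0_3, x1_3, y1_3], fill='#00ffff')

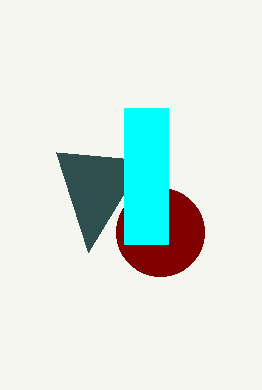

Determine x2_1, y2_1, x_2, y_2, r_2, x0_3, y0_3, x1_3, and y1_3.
x2_1 = 56
y2_1 = 152
x_2 = 160
y_2 = 232
r_2 = 44
x0_3 = 124
y0_3 = 108
x1_3 = 168
y1_3 = 244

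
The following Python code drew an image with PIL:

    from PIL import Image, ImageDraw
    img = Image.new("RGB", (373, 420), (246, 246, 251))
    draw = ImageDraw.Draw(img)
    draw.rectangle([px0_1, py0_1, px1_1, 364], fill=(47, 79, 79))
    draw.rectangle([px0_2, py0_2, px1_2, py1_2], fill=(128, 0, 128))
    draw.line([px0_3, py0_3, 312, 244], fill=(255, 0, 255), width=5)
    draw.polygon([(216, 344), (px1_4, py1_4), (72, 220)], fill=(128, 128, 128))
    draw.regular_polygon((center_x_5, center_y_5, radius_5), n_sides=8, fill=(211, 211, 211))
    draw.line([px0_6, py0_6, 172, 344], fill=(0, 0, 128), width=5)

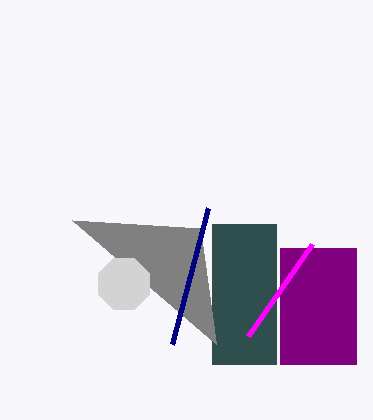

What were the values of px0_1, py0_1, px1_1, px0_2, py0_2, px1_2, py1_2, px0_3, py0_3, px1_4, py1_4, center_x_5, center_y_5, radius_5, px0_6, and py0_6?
px0_1 = 212, py0_1 = 224, px1_1 = 276, px0_2 = 280, py0_2 = 248, px1_2 = 356, py1_2 = 364, px0_3 = 248, py0_3 = 336, px1_4 = 200, py1_4 = 228, center_x_5 = 124, center_y_5 = 284, radius_5 = 28, px0_6 = 208, py0_6 = 208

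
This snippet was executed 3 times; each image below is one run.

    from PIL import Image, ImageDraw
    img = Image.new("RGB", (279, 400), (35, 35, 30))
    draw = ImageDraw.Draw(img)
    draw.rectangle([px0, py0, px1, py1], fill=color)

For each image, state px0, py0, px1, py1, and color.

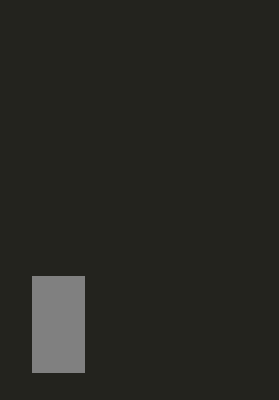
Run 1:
px0 = 32; py0 = 276; px1 = 84; py1 = 372; color = 'gray'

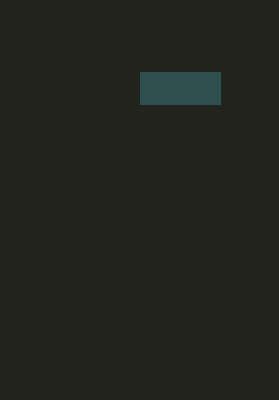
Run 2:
px0 = 140
py0 = 72
px1 = 220
py1 = 104
color = 'darkslategray'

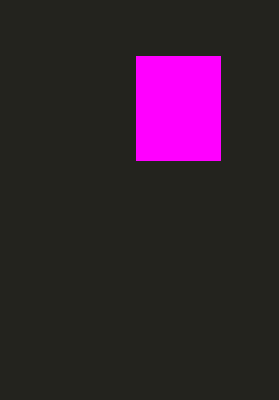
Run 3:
px0 = 136, py0 = 56, px1 = 220, py1 = 160, color = 'magenta'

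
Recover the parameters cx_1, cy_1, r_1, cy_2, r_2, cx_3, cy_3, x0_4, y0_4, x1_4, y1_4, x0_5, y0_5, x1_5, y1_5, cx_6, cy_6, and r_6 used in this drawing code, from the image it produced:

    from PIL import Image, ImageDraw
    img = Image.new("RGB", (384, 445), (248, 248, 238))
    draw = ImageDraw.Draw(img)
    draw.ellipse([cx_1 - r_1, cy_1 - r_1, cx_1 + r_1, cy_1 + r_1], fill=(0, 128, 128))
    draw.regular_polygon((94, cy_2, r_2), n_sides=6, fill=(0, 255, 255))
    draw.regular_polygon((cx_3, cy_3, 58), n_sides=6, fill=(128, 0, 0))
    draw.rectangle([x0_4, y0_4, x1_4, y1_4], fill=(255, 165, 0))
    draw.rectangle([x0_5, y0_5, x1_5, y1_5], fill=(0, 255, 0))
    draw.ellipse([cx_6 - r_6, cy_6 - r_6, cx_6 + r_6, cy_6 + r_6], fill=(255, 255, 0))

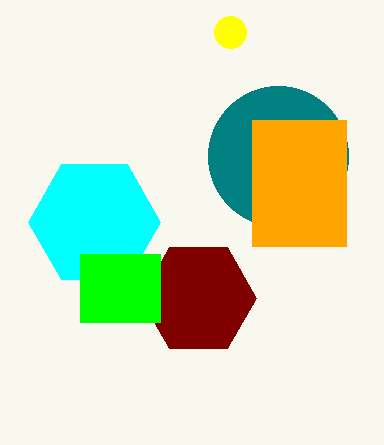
cx_1 = 278
cy_1 = 156
r_1 = 70
cy_2 = 222
r_2 = 66
cx_3 = 198
cy_3 = 298
x0_4 = 252
y0_4 = 120
x1_4 = 346
y1_4 = 246
x0_5 = 80
y0_5 = 254
x1_5 = 160
y1_5 = 322
cx_6 = 230
cy_6 = 32
r_6 = 16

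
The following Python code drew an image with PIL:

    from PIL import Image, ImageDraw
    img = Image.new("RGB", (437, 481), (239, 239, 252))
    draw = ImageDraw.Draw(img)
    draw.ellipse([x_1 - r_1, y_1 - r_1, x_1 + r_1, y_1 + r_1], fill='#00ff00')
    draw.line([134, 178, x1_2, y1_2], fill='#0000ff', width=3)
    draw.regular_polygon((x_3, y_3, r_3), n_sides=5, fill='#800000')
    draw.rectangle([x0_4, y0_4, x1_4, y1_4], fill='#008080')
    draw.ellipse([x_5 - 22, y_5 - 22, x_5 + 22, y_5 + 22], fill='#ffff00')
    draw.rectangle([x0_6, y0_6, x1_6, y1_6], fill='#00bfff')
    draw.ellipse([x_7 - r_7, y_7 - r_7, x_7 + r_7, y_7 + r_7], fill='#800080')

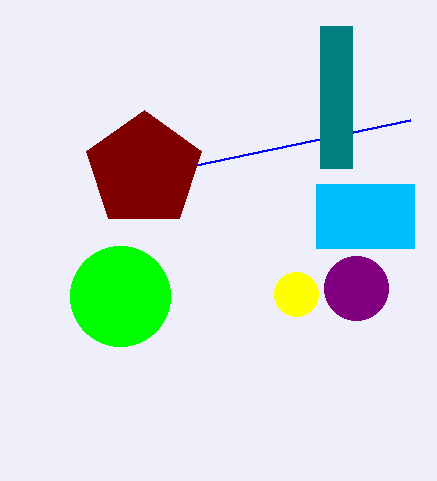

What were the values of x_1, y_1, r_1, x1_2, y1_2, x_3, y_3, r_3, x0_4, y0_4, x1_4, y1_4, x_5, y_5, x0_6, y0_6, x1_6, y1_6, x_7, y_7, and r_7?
x_1 = 120
y_1 = 296
r_1 = 50
x1_2 = 410
y1_2 = 120
x_3 = 144
y_3 = 170
r_3 = 60
x0_4 = 320
y0_4 = 26
x1_4 = 352
y1_4 = 168
x_5 = 296
y_5 = 294
x0_6 = 316
y0_6 = 184
x1_6 = 414
y1_6 = 248
x_7 = 356
y_7 = 288
r_7 = 32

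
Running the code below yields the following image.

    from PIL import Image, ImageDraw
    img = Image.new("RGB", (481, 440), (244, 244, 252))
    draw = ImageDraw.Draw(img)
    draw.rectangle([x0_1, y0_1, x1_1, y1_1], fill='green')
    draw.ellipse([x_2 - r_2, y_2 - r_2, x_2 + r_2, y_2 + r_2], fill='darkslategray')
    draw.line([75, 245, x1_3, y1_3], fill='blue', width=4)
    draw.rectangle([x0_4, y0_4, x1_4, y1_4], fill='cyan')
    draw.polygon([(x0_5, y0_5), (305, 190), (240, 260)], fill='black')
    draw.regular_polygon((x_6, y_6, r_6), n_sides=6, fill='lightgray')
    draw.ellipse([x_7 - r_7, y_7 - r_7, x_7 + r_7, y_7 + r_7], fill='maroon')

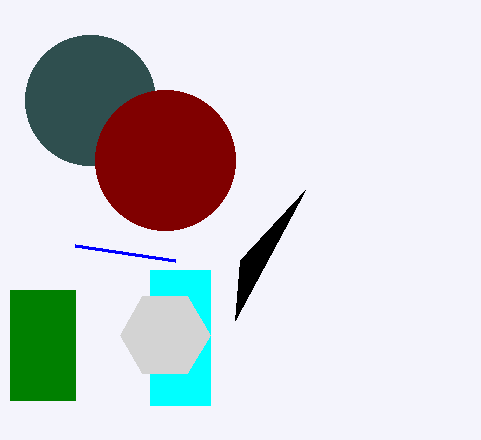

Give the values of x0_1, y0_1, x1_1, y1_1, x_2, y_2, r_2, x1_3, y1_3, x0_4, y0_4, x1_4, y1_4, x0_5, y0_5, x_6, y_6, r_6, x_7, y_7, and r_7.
x0_1 = 10; y0_1 = 290; x1_1 = 75; y1_1 = 400; x_2 = 90; y_2 = 100; r_2 = 65; x1_3 = 175; y1_3 = 260; x0_4 = 150; y0_4 = 270; x1_4 = 210; y1_4 = 405; x0_5 = 235; y0_5 = 320; x_6 = 165; y_6 = 335; r_6 = 45; x_7 = 165; y_7 = 160; r_7 = 70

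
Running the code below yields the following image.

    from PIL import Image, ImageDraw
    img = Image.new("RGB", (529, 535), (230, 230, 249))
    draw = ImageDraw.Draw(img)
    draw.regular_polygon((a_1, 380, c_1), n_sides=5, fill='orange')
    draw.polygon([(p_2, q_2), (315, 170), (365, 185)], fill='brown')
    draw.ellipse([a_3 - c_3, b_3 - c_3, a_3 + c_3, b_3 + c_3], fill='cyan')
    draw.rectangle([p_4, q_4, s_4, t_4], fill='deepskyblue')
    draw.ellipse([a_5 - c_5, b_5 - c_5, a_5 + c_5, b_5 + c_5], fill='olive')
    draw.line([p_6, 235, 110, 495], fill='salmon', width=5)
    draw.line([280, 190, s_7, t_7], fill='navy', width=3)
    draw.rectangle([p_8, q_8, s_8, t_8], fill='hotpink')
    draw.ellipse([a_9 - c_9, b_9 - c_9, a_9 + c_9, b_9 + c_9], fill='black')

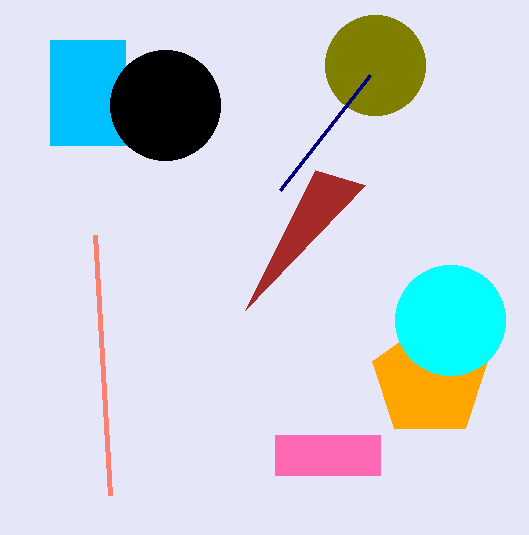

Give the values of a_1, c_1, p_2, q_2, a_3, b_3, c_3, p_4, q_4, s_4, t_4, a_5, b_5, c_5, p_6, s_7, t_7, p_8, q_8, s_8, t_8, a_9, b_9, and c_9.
a_1 = 430; c_1 = 60; p_2 = 245; q_2 = 310; a_3 = 450; b_3 = 320; c_3 = 55; p_4 = 50; q_4 = 40; s_4 = 125; t_4 = 145; a_5 = 375; b_5 = 65; c_5 = 50; p_6 = 95; s_7 = 370; t_7 = 75; p_8 = 275; q_8 = 435; s_8 = 380; t_8 = 475; a_9 = 165; b_9 = 105; c_9 = 55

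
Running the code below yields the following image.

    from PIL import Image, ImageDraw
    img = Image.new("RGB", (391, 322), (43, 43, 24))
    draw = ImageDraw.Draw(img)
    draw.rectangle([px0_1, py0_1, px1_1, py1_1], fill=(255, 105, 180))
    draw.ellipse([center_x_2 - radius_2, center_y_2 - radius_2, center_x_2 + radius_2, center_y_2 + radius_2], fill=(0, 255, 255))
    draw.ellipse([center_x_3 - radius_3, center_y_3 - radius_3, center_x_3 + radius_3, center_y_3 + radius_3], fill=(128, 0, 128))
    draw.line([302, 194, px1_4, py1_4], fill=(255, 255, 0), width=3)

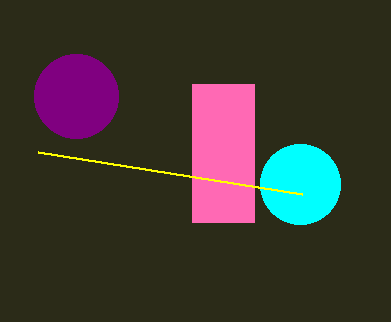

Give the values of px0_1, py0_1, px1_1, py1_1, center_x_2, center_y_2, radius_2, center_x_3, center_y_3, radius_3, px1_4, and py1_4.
px0_1 = 192
py0_1 = 84
px1_1 = 254
py1_1 = 222
center_x_2 = 300
center_y_2 = 184
radius_2 = 40
center_x_3 = 76
center_y_3 = 96
radius_3 = 42
px1_4 = 38
py1_4 = 152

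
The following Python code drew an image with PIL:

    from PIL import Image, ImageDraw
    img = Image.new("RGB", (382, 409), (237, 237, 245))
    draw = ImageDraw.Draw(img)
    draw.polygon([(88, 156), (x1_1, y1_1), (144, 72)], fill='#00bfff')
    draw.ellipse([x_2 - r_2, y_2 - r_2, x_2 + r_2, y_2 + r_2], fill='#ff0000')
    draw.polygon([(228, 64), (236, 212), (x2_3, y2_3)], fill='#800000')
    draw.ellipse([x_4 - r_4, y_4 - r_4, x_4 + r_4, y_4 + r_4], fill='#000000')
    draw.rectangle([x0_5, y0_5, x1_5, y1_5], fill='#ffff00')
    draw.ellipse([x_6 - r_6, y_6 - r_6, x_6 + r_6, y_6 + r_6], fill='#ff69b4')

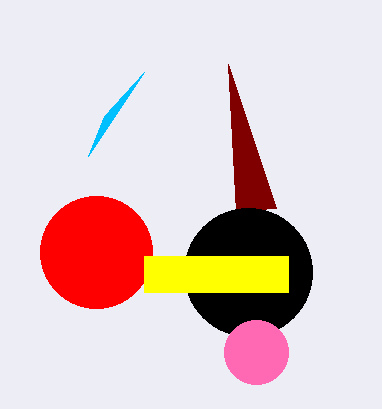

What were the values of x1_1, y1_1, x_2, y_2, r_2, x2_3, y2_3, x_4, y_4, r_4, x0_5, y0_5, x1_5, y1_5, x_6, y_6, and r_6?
x1_1 = 104; y1_1 = 116; x_2 = 96; y_2 = 252; r_2 = 56; x2_3 = 276; y2_3 = 208; x_4 = 248; y_4 = 272; r_4 = 64; x0_5 = 144; y0_5 = 256; x1_5 = 288; y1_5 = 292; x_6 = 256; y_6 = 352; r_6 = 32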